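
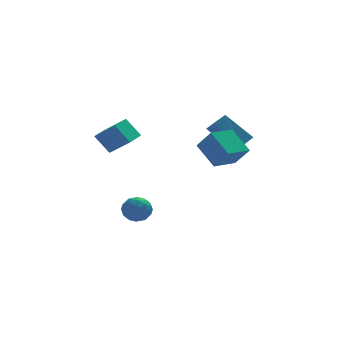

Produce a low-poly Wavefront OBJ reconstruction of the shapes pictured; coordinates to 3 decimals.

v 1.301 -2.239 1.213
v 0.632 -1.113 2.312
v 0.7 -1.565 0.156
v 0.031 -0.438 1.255
v 2.569 -1.342 1.065
v 1.9 -0.215 2.164
v 1.968 -0.667 0.008
v 1.299 0.459 1.107
v -5.121 -0.225 2.116
v -4.177 -0.882 2.998
v -4.402 0.893 2.179
v -3.458 0.235 3.062
v -4.422 -0.615 1.078
v -3.478 -1.273 1.961
v -3.703 0.502 1.142
v -2.759 -0.155 2.024
v -3.706 0.499 -3.293
v -3.301 0.982 -3.881
v -2.479 -0.002 -2.859
v -2.074 0.481 -3.447
v -2.462 0.856 -2.774
v -3.22 1.165 -3.043
v -2.56 -0.185 -3.697
v -3.318 0.124 -3.966
v -2.593 0.559 -4.131
v -2.532 1.203 -3.561
v -3.248 -0.223 -3.179
v -3.187 0.421 -2.609
v -3.612 0.784 -3.625
v -2.168 0.196 -3.115
v -2.396 0.416 -2.719
v -2.158 0.7 -3.065
v -3.564 0.892 -3.132
v -3.326 1.176 -3.478
v -2.832 1.102 -2.828
v -2.454 -0.196 -3.262
v -2.216 0.088 -3.608
v -3.622 0.28 -3.675
v -3.384 0.564 -4.021
v -2.948 -0.122 -3.912
v -2.957 0.819 -4.118
v -2.235 0.525 -3.863
v -2.521 0.133 -4.01
v -2.967 0.315 -4.167
v -2.921 1.198 -3.783
v -2.2 0.904 -3.527
v -2.428 1.124 -3.132
v -2.874 1.306 -3.29
v -2.505 0.949 -3.93
v -3.58 0.076 -3.213
v -2.859 -0.218 -2.957
v -2.906 -0.326 -3.45
v -3.352 -0.144 -3.608
v -3.545 0.455 -2.877
v -2.823 0.161 -2.622
v -2.813 0.665 -2.573
v -3.259 0.847 -2.73
v -3.275 0.031 -2.81
v 1.389 2.069 1.886
v 2.1 2.522 2.323
v 1.194 2.999 1.239
v 1.906 3.452 1.676
v 2.734 1.348 0.444
v 3.446 1.801 0.881
v 2.54 2.278 -0.203
v 3.251 2.731 0.234
f 2 4 1
f 5 2 1
f 1 4 3
f 3 5 1
f 2 8 4
f 6 2 5
f 6 8 2
f 4 8 3
f 7 5 3
f 3 8 7
f 7 6 5
f 8 6 7
f 10 12 9
f 13 10 9
f 9 12 11
f 11 13 9
f 10 16 12
f 14 10 13
f 14 16 10
f 12 16 11
f 15 13 11
f 11 16 15
f 15 14 13
f 16 14 15
f 17 54 33
f 54 28 57
f 33 57 22
f 54 57 33
f 17 33 29
f 33 22 34
f 29 34 18
f 33 34 29
f 17 29 38
f 29 18 39
f 38 39 24
f 29 39 38
f 17 38 50
f 38 24 53
f 50 53 27
f 38 53 50
f 17 50 54
f 50 27 58
f 54 58 28
f 50 58 54
f 18 34 45
f 34 22 48
f 45 48 26
f 34 48 45
f 22 57 35
f 57 28 56
f 35 56 21
f 57 56 35
f 28 58 55
f 58 27 51
f 55 51 19
f 58 51 55
f 27 53 52
f 53 24 40
f 52 40 23
f 53 40 52
f 24 39 44
f 39 18 41
f 44 41 25
f 39 41 44
f 20 46 32
f 46 26 47
f 32 47 21
f 46 47 32
f 20 32 30
f 32 21 31
f 30 31 19
f 32 31 30
f 20 30 37
f 30 19 36
f 37 36 23
f 30 36 37
f 20 37 42
f 37 23 43
f 42 43 25
f 37 43 42
f 20 42 46
f 42 25 49
f 46 49 26
f 42 49 46
f 21 47 35
f 47 26 48
f 35 48 22
f 47 48 35
f 19 31 55
f 31 21 56
f 55 56 28
f 31 56 55
f 23 36 52
f 36 19 51
f 52 51 27
f 36 51 52
f 25 43 44
f 43 23 40
f 44 40 24
f 43 40 44
f 26 49 45
f 49 25 41
f 45 41 18
f 49 41 45
f 60 62 59
f 63 60 59
f 59 62 61
f 61 63 59
f 60 66 62
f 64 60 63
f 64 66 60
f 62 66 61
f 65 63 61
f 61 66 65
f 65 64 63
f 66 64 65



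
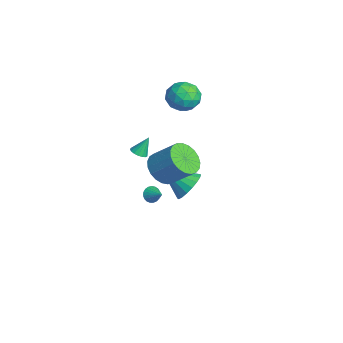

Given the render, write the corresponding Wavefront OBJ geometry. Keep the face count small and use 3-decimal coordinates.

v 2.691 -3.069 2.441
v 3.576 -3.682 2.356
v 4.414 -2.644 3.594
v 3.529 -2.031 3.679
v 3.649 -3.368 2.043
v 4.488 -2.33 3.281
v 3.557 -3.003 1.799
v 4.395 -1.965 3.037
v 3.315 -2.649 1.666
v 4.153 -1.611 2.904
v 2.965 -2.367 1.667
v 3.803 -1.329 2.905
v 2.567 -2.207 1.802
v 3.406 -1.169 3.04
v 2.191 -2.196 2.047
v 3.03 -1.158 3.285
v 1.902 -2.336 2.361
v 2.74 -1.298 3.599
v 1.749 -2.602 2.688
v 2.587 -1.564 3.926
v 1.758 -2.95 2.973
v 2.597 -1.912 4.211
v 1.929 -3.318 3.165
v 2.768 -2.28 4.403
v 2.232 -3.642 3.233
v 3.07 -2.605 4.471
v 2.614 -3.868 3.163
v 3.452 -2.83 4.401
v 3.009 -3.956 2.969
v 3.848 -2.918 4.207
v 3.349 -3.89 2.683
v 4.188 -2.852 3.921
v -4.732 0.264 2.899
v -4.137 0.945 3.532
v -3.463 -0.985 3.048
v -2.868 -0.304 3.681
v -3.812 -0.73 4.064
v -4.596 0.042 3.972
v -3.004 -0.082 2.608
v -3.788 0.69 2.516
v -3.069 0.731 3.353
v -3.568 0.331 4.252
v -4.032 -0.371 2.328
v -4.531 -0.771 3.227
v -4.546 0.714 3.202
v -3.054 -0.754 3.378
v -3.609 -1.004 3.602
v -3.259 -0.604 3.975
v -4.816 0.183 3.461
v -4.466 0.584 3.833
v -4.275 -0.401 4.146
v -3.134 -0.624 2.747
v -2.784 -0.223 3.119
v -4.341 0.564 2.605
v -3.991 0.964 2.978
v -3.325 0.361 2.434
v -3.568 0.988 3.469
v -2.822 0.254 3.557
v -2.902 0.385 2.926
v -3.363 0.838 2.872
v -3.862 0.753 3.998
v -3.116 0.019 4.085
v -3.671 -0.231 4.31
v -4.132 0.223 4.256
v -3.234 0.627 3.892
v -4.484 -0.059 2.495
v -3.738 -0.793 2.582
v -3.468 -0.263 2.324
v -3.929 0.191 2.27
v -4.778 -0.294 3.023
v -4.032 -1.028 3.111
v -4.237 -0.878 3.708
v -4.698 -0.425 3.654
v -4.366 -0.667 2.688
v 0.997 -1.061 -0.759
v 1.871 -1.146 -0.184
v 0.143 -2.399 0.339
v 1.632 -0.812 0.038
v 1.268 -0.526 0.102
v 0.85 -0.347 -0.004
v 0.461 -0.309 -0.26
v 0.178 -0.42 -0.615
v 0.057 -0.658 -0.999
v 0.123 -0.976 -1.335
v 0.361 -1.311 -1.557
v 0.726 -1.596 -1.621
v 1.144 -1.776 -1.515
v 1.533 -1.814 -1.259
v 1.816 -1.702 -0.904
v 1.936 -1.464 -0.52
v -1.105 -3.367 1.077
v -0.646 -3.106 0.959
v -1.175 -2.753 2.163
v -0.831 -2.954 0.861
v -1.078 -2.896 0.813
v -1.331 -2.947 0.825
v -1.533 -3.093 0.894
v -1.636 -3.302 1.006
v -1.618 -3.526 1.133
v -1.482 -3.714 1.248
v -1.259 -3.822 1.323
v -1.002 -3.825 1.342
v -0.767 -3.724 1.3
v -0.611 -3.541 1.207
v -0.567 -3.318 1.084
v -2.32 -2.311 -3.706
v -2.009 -2.289 -4.196
v -1.44 -1.949 -3.134
v -2.106 -2.068 -4.188
v -2.239 -1.889 -4.097
v -2.386 -1.783 -3.938
v -2.522 -1.768 -3.739
v -2.622 -1.847 -3.534
v -2.671 -2.006 -3.36
v -2.659 -2.218 -3.245
v -2.588 -2.446 -3.21
v -2.47 -2.65 -3.261
v -2.327 -2.796 -3.389
v -2.182 -2.858 -3.572
v -2.061 -2.825 -3.778
v -1.985 -2.704 -3.972
v -1.967 -2.514 -4.119
f 2 1 5
f 2 5 3
f 3 5 6
f 3 6 4
f 5 1 7
f 5 7 6
f 6 7 8
f 6 8 4
f 7 1 9
f 7 9 8
f 8 9 10
f 8 10 4
f 9 1 11
f 9 11 10
f 10 11 12
f 10 12 4
f 11 1 13
f 11 13 12
f 12 13 14
f 12 14 4
f 13 1 15
f 13 15 14
f 14 15 16
f 14 16 4
f 15 1 17
f 15 17 16
f 16 17 18
f 16 18 4
f 17 1 19
f 17 19 18
f 18 19 20
f 18 20 4
f 19 1 21
f 19 21 20
f 20 21 22
f 20 22 4
f 21 1 23
f 21 23 22
f 22 23 24
f 22 24 4
f 23 1 25
f 23 25 24
f 24 25 26
f 24 26 4
f 25 1 27
f 25 27 26
f 26 27 28
f 26 28 4
f 27 1 29
f 27 29 28
f 28 29 30
f 28 30 4
f 29 1 31
f 29 31 30
f 30 31 32
f 30 32 4
f 31 1 2
f 31 2 32
f 32 2 3
f 32 3 4
f 33 70 49
f 70 44 73
f 49 73 38
f 70 73 49
f 33 49 45
f 49 38 50
f 45 50 34
f 49 50 45
f 33 45 54
f 45 34 55
f 54 55 40
f 45 55 54
f 33 54 66
f 54 40 69
f 66 69 43
f 54 69 66
f 33 66 70
f 66 43 74
f 70 74 44
f 66 74 70
f 34 50 61
f 50 38 64
f 61 64 42
f 50 64 61
f 38 73 51
f 73 44 72
f 51 72 37
f 73 72 51
f 44 74 71
f 74 43 67
f 71 67 35
f 74 67 71
f 43 69 68
f 69 40 56
f 68 56 39
f 69 56 68
f 40 55 60
f 55 34 57
f 60 57 41
f 55 57 60
f 36 62 48
f 62 42 63
f 48 63 37
f 62 63 48
f 36 48 46
f 48 37 47
f 46 47 35
f 48 47 46
f 36 46 53
f 46 35 52
f 53 52 39
f 46 52 53
f 36 53 58
f 53 39 59
f 58 59 41
f 53 59 58
f 36 58 62
f 58 41 65
f 62 65 42
f 58 65 62
f 37 63 51
f 63 42 64
f 51 64 38
f 63 64 51
f 35 47 71
f 47 37 72
f 71 72 44
f 47 72 71
f 39 52 68
f 52 35 67
f 68 67 43
f 52 67 68
f 41 59 60
f 59 39 56
f 60 56 40
f 59 56 60
f 42 65 61
f 65 41 57
f 61 57 34
f 65 57 61
f 76 75 78
f 76 78 77
f 78 75 79
f 78 79 77
f 79 75 80
f 79 80 77
f 80 75 81
f 80 81 77
f 81 75 82
f 81 82 77
f 82 75 83
f 82 83 77
f 83 75 84
f 83 84 77
f 84 75 85
f 84 85 77
f 85 75 86
f 85 86 77
f 86 75 87
f 86 87 77
f 87 75 88
f 87 88 77
f 88 75 89
f 88 89 77
f 89 75 90
f 89 90 77
f 90 75 76
f 90 76 77
f 92 91 94
f 92 94 93
f 94 91 95
f 94 95 93
f 95 91 96
f 95 96 93
f 96 91 97
f 96 97 93
f 97 91 98
f 97 98 93
f 98 91 99
f 98 99 93
f 99 91 100
f 99 100 93
f 100 91 101
f 100 101 93
f 101 91 102
f 101 102 93
f 102 91 103
f 102 103 93
f 103 91 104
f 103 104 93
f 104 91 105
f 104 105 93
f 105 91 92
f 105 92 93
f 107 106 109
f 107 109 108
f 109 106 110
f 109 110 108
f 110 106 111
f 110 111 108
f 111 106 112
f 111 112 108
f 112 106 113
f 112 113 108
f 113 106 114
f 113 114 108
f 114 106 115
f 114 115 108
f 115 106 116
f 115 116 108
f 116 106 117
f 116 117 108
f 117 106 118
f 117 118 108
f 118 106 119
f 118 119 108
f 119 106 120
f 119 120 108
f 120 106 121
f 120 121 108
f 121 106 122
f 121 122 108
f 122 106 107
f 122 107 108



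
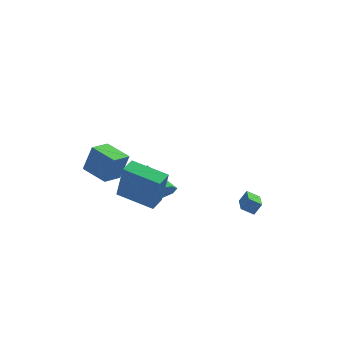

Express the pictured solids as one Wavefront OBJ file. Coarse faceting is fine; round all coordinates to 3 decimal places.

v -2.158 -1.647 0.746
v -1.369 -1.319 0.33
v -2.362 0.127 1.754
v -1.968 -1.17 -0.054
v -2.679 -1.3 0.031
v -3.084 -1.633 0.534
v -2.947 -1.974 1.162
v -2.348 -2.123 1.545
v -1.638 -1.993 1.461
v -1.232 -1.66 0.957
v -5.095 3.23 -0.205
v -4.535 3.315 1.376
v -4.046 3.918 -0.614
v -3.486 4.004 0.967
v -4.254 1.816 -0.427
v -3.694 1.902 1.154
v -3.205 2.505 -0.836
v -2.645 2.59 0.745
v -4.911 -3.13 2.451
v -4.63 -3.427 4.561
v -4.244 -2.425 2.461
v -3.963 -2.722 4.572
v -3.397 -4.558 2.048
v -3.116 -4.855 4.159
v -2.73 -3.853 2.059
v -2.449 -4.15 4.169
v 2.525 -3.175 -0.905
v 1.871 -2.909 -0.487
v 2.805 -2.061 -1.176
v 2.151 -1.795 -0.759
v 2.969 -3.125 -0.241
v 2.315 -2.859 0.176
v 3.249 -2.011 -0.513
v 2.595 -1.745 -0.095
f 2 1 4
f 2 4 3
f 4 1 5
f 4 5 3
f 5 1 6
f 5 6 3
f 6 1 7
f 6 7 3
f 7 1 8
f 7 8 3
f 8 1 9
f 8 9 3
f 9 1 10
f 9 10 3
f 10 1 2
f 10 2 3
f 12 14 11
f 15 12 11
f 11 14 13
f 13 15 11
f 12 18 14
f 16 12 15
f 16 18 12
f 14 18 13
f 17 15 13
f 13 18 17
f 17 16 15
f 18 16 17
f 20 22 19
f 23 20 19
f 19 22 21
f 21 23 19
f 20 26 22
f 24 20 23
f 24 26 20
f 22 26 21
f 25 23 21
f 21 26 25
f 25 24 23
f 26 24 25
f 28 30 27
f 31 28 27
f 27 30 29
f 29 31 27
f 28 34 30
f 32 28 31
f 32 34 28
f 30 34 29
f 33 31 29
f 29 34 33
f 33 32 31
f 34 32 33



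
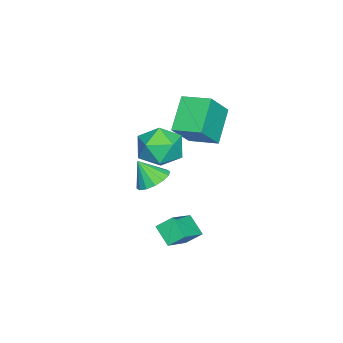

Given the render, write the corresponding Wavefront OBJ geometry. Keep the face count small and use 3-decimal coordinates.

v 2.862 -1.855 -0.972
v 2.652 -1.144 -0.362
v 1.352 -1.565 -1.829
v 1.143 -0.854 -1.219
v 3.397 -1.106 -1.661
v 3.188 -0.395 -1.051
v 1.888 -0.816 -2.518
v 1.678 -0.105 -1.908
v -1.26 -2.07 2.196
v -0.53 -1.798 1.271
v -0.63 -3.922 2.149
v 0.1 -3.65 1.224
v 0.328 -3.206 2.325
v -0.061 -2.061 2.354
v -1.099 -3.659 1.066
v -1.488 -2.514 1.095
v -0.431 -2.78 0.573
v 0.451 -2.5 1.351
v -1.611 -3.22 2.069
v -0.729 -2.94 2.847
v -4.03 -2.193 2.301
v -2.818 -2.615 3.702
v -3.832 -0.721 2.574
v -2.62 -1.144 3.974
v -2.52 -2.156 1.006
v -1.308 -2.579 2.406
v -2.322 -0.685 1.278
v -1.11 -1.107 2.679
v 1.34 -2.487 0.875
v 1.754 -3.112 0.452
v 1.36 -3.213 1.965
v 2.075 -2.853 0.619
v 2.2 -2.496 0.854
v 2.094 -2.137 1.095
v 1.787 -1.872 1.277
v 1.359 -1.771 1.351
v 0.927 -1.863 1.298
v 0.605 -2.122 1.131
v 0.481 -2.478 0.896
v 0.586 -2.837 0.655
v 0.894 -3.103 0.473
v 1.321 -3.203 0.399
f 2 4 1
f 5 2 1
f 1 4 3
f 3 5 1
f 2 8 4
f 6 2 5
f 6 8 2
f 4 8 3
f 7 5 3
f 3 8 7
f 7 6 5
f 8 6 7
f 9 20 14
f 9 14 10
f 9 10 16
f 9 16 19
f 9 19 20
f 10 14 18
f 14 20 13
f 20 19 11
f 19 16 15
f 16 10 17
f 12 18 13
f 12 13 11
f 12 11 15
f 12 15 17
f 12 17 18
f 13 18 14
f 11 13 20
f 15 11 19
f 17 15 16
f 18 17 10
f 22 24 21
f 25 22 21
f 21 24 23
f 23 25 21
f 22 28 24
f 26 22 25
f 26 28 22
f 24 28 23
f 27 25 23
f 23 28 27
f 27 26 25
f 28 26 27
f 30 29 32
f 30 32 31
f 32 29 33
f 32 33 31
f 33 29 34
f 33 34 31
f 34 29 35
f 34 35 31
f 35 29 36
f 35 36 31
f 36 29 37
f 36 37 31
f 37 29 38
f 37 38 31
f 38 29 39
f 38 39 31
f 39 29 40
f 39 40 31
f 40 29 41
f 40 41 31
f 41 29 42
f 41 42 31
f 42 29 30
f 42 30 31



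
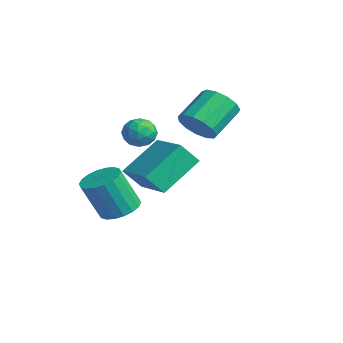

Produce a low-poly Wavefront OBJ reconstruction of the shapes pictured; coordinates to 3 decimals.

v -0.841 0.834 0.219
v -0.084 0.809 0.741
v -0.722 2.082 1.724
v -1.479 2.106 1.201
v 0.011 1.15 0.362
v -0.627 2.423 1.345
v -0.164 1.39 -0.063
v -0.802 2.663 0.92
v -0.555 1.453 -0.398
v -1.192 2.726 0.585
v -1.036 1.32 -0.538
v -1.674 2.593 0.445
v -1.455 1.032 -0.437
v -2.093 2.305 0.546
v -1.679 0.681 -0.128
v -2.317 1.954 0.854
v -1.638 0.379 0.291
v -2.275 1.652 1.273
v -1.343 0.221 0.687
v -1.981 1.494 1.669
v -0.889 0.257 0.934
v -1.527 1.53 1.917
v -0.42 0.477 0.954
v -1.057 1.749 1.937
v -0.682 -1.582 -0.126
v -0.381 -1.067 0.323
v -0.299 -2.453 0.617
v 0.002 -1.938 1.066
v -0.74 -1.995 1.008
v -0.977 -1.456 0.548
v 0.297 -2.064 0.392
v 0.06 -1.525 -0.068
v 0.224 -1.365 0.643
v -0.417 -1.322 1.023
v -0.263 -2.198 -0.083
v -0.904 -2.155 0.297
v -0.565 -1.248 0.033
v -0.115 -2.272 0.907
v -0.551 -2.305 0.873
v -0.374 -2.003 1.136
v -0.915 -1.477 0.166
v -0.738 -1.174 0.429
v -0.949 -1.719 0.832
v 0.058 -2.346 0.511
v 0.235 -2.043 0.774
v -0.306 -1.517 -0.196
v -0.129 -1.215 0.067
v 0.269 -1.801 0.108
v -0.033 -1.12 0.485
v 0.193 -1.632 0.922
v 0.366 -1.706 0.526
v 0.227 -1.39 0.256
v -0.409 -1.095 0.709
v -0.184 -1.607 1.146
v -0.62 -1.64 1.111
v -0.76 -1.324 0.841
v -0.054 -1.27 0.897
v -0.496 -1.913 -0.206
v -0.271 -2.425 0.231
v 0.08 -2.196 0.099
v -0.06 -1.88 -0.171
v -0.873 -1.888 0.018
v -0.647 -2.4 0.455
v -0.907 -2.13 0.684
v -1.046 -1.814 0.414
v -0.626 -2.25 0.043
v 1.378 -3.071 -0.712
v 0.911 -1.492 0.51
v 1.49 -2.356 -1.593
v 1.023 -0.778 -0.371
v 3.257 -2.842 -0.289
v 2.79 -1.264 0.933
v 3.369 -2.128 -1.17
v 2.902 -0.549 0.052
v -1.574 -2.153 -4.144
v -1.121 -2.884 -4.441
v -1.233 -3.679 -2.652
v -1.686 -2.947 -2.356
v -0.824 -2.64 -4.314
v -0.936 -3.434 -2.525
v -0.676 -2.299 -4.153
v -0.788 -3.093 -2.365
v -0.706 -1.929 -3.99
v -0.817 -2.723 -2.202
v -0.907 -1.603 -3.858
v -1.019 -2.398 -2.07
v -1.241 -1.387 -3.783
v -1.353 -2.181 -1.995
v -1.641 -1.322 -3.779
v -1.752 -2.116 -1.991
v -2.027 -1.421 -3.848
v -2.139 -2.216 -2.059
v -2.324 -1.666 -3.975
v -2.436 -2.46 -2.186
v -2.472 -2.007 -4.135
v -2.584 -2.801 -2.347
v -2.443 -2.377 -4.298
v -2.554 -3.171 -2.51
v -2.241 -2.702 -4.43
v -2.353 -3.497 -2.642
v -1.907 -2.919 -4.505
v -2.019 -3.713 -2.717
v -1.508 -2.984 -4.509
v -1.619 -3.778 -2.721
f 2 1 5
f 2 5 3
f 3 5 6
f 3 6 4
f 5 1 7
f 5 7 6
f 6 7 8
f 6 8 4
f 7 1 9
f 7 9 8
f 8 9 10
f 8 10 4
f 9 1 11
f 9 11 10
f 10 11 12
f 10 12 4
f 11 1 13
f 11 13 12
f 12 13 14
f 12 14 4
f 13 1 15
f 13 15 14
f 14 15 16
f 14 16 4
f 15 1 17
f 15 17 16
f 16 17 18
f 16 18 4
f 17 1 19
f 17 19 18
f 18 19 20
f 18 20 4
f 19 1 21
f 19 21 20
f 20 21 22
f 20 22 4
f 21 1 23
f 21 23 22
f 22 23 24
f 22 24 4
f 23 1 2
f 23 2 24
f 24 2 3
f 24 3 4
f 25 62 41
f 62 36 65
f 41 65 30
f 62 65 41
f 25 41 37
f 41 30 42
f 37 42 26
f 41 42 37
f 25 37 46
f 37 26 47
f 46 47 32
f 37 47 46
f 25 46 58
f 46 32 61
f 58 61 35
f 46 61 58
f 25 58 62
f 58 35 66
f 62 66 36
f 58 66 62
f 26 42 53
f 42 30 56
f 53 56 34
f 42 56 53
f 30 65 43
f 65 36 64
f 43 64 29
f 65 64 43
f 36 66 63
f 66 35 59
f 63 59 27
f 66 59 63
f 35 61 60
f 61 32 48
f 60 48 31
f 61 48 60
f 32 47 52
f 47 26 49
f 52 49 33
f 47 49 52
f 28 54 40
f 54 34 55
f 40 55 29
f 54 55 40
f 28 40 38
f 40 29 39
f 38 39 27
f 40 39 38
f 28 38 45
f 38 27 44
f 45 44 31
f 38 44 45
f 28 45 50
f 45 31 51
f 50 51 33
f 45 51 50
f 28 50 54
f 50 33 57
f 54 57 34
f 50 57 54
f 29 55 43
f 55 34 56
f 43 56 30
f 55 56 43
f 27 39 63
f 39 29 64
f 63 64 36
f 39 64 63
f 31 44 60
f 44 27 59
f 60 59 35
f 44 59 60
f 33 51 52
f 51 31 48
f 52 48 32
f 51 48 52
f 34 57 53
f 57 33 49
f 53 49 26
f 57 49 53
f 68 70 67
f 71 68 67
f 67 70 69
f 69 71 67
f 68 74 70
f 72 68 71
f 72 74 68
f 70 74 69
f 73 71 69
f 69 74 73
f 73 72 71
f 74 72 73
f 76 75 79
f 76 79 77
f 77 79 80
f 77 80 78
f 79 75 81
f 79 81 80
f 80 81 82
f 80 82 78
f 81 75 83
f 81 83 82
f 82 83 84
f 82 84 78
f 83 75 85
f 83 85 84
f 84 85 86
f 84 86 78
f 85 75 87
f 85 87 86
f 86 87 88
f 86 88 78
f 87 75 89
f 87 89 88
f 88 89 90
f 88 90 78
f 89 75 91
f 89 91 90
f 90 91 92
f 90 92 78
f 91 75 93
f 91 93 92
f 92 93 94
f 92 94 78
f 93 75 95
f 93 95 94
f 94 95 96
f 94 96 78
f 95 75 97
f 95 97 96
f 96 97 98
f 96 98 78
f 97 75 99
f 97 99 98
f 98 99 100
f 98 100 78
f 99 75 101
f 99 101 100
f 100 101 102
f 100 102 78
f 101 75 103
f 101 103 102
f 102 103 104
f 102 104 78
f 103 75 76
f 103 76 104
f 104 76 77
f 104 77 78



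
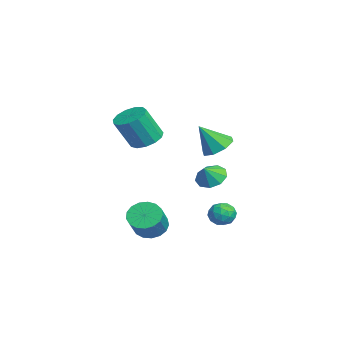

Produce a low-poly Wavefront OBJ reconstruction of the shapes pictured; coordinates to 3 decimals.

v -3.906 1.816 0.965
v -3.411 2.593 1.488
v -3.874 0.724 2.555
v -4.218 2.648 1.542
v -4.843 2.215 1.257
v -4.918 1.549 0.801
v -4.4 1.039 0.441
v -3.593 0.984 0.387
v -2.968 1.417 0.672
v -2.893 2.083 1.128
v -0.315 0.861 -0.014
v 0.191 1.64 0.131
v 0.195 0.379 0.794
v -0.348 1.659 0.482
v -0.871 1.304 0.601
v -1.134 0.742 0.432
v -1.014 0.236 0.055
v -0.567 0.022 -0.355
v -0.002 0.201 -0.605
v 0.416 0.688 -0.579
v 0.492 1.257 -0.288
v -1.663 -2.457 2.48
v -0.695 -2.611 2.238
v -0.389 -3.577 4.078
v -1.357 -3.423 4.32
v -0.715 -2.109 2.505
v -0.409 -3.075 4.345
v -1.036 -1.717 2.765
v -0.731 -2.684 4.604
v -1.557 -1.561 2.933
v -1.251 -2.527 4.773
v -2.111 -1.688 2.958
v -1.805 -2.654 4.798
v -2.523 -2.06 2.832
v -2.217 -3.026 4.671
v -2.661 -2.558 2.593
v -2.356 -3.524 4.433
v -2.483 -3.024 2.319
v -2.177 -3.99 4.159
v -2.045 -3.309 2.096
v -1.739 -4.275 3.935
v -1.485 -3.325 1.995
v -1.179 -4.291 3.834
v -0.982 -3.064 2.048
v -0.676 -4.03 3.887
v -0.786 -2.368 -3.652
v -0.039 -1.954 -4.191
v 1.113 -2.438 -2.967
v 0.366 -2.852 -2.428
v -0.19 -1.593 -3.907
v 0.962 -2.078 -2.682
v -0.477 -1.41 -3.564
v 0.675 -1.895 -2.339
v -0.835 -1.446 -3.241
v 0.317 -1.931 -2.017
v -1.182 -1.694 -3.013
v -0.03 -2.178 -1.788
v -1.438 -2.095 -2.931
v -0.286 -2.58 -1.706
v -1.545 -2.56 -3.014
v -0.393 -3.044 -1.789
v -1.478 -2.98 -3.244
v -0.326 -3.464 -2.019
v -1.252 -3.26 -3.567
v -0.1 -3.744 -2.342
v -0.92 -3.335 -3.91
v 0.233 -3.82 -2.685
v -0.557 -3.189 -4.193
v 0.596 -3.674 -2.969
v -0.246 -2.855 -4.353
v 0.906 -3.34 -3.128
v -0.059 -2.409 -4.352
v 1.093 -2.894 -3.128
v -0.381 2.29 -2.845
v 0.089 1.702 -2.471
v -1.149 1.318 -3.409
v -0.679 0.73 -3.035
v -1.181 1.223 -2.574
v -0.706 1.824 -2.225
v -0.354 1.196 -3.655
v 0.121 1.797 -3.306
v 0.106 1.026 -2.971
v -0.405 1.042 -2.303
v -0.655 1.978 -3.577
v -1.166 1.994 -2.909
v -0.079 2.081 -2.609
v -0.981 0.939 -3.271
v -1.276 1.229 -3.001
v -1 0.883 -2.781
v -0.546 2.153 -2.464
v -0.27 1.807 -2.244
v -1.016 1.526 -2.305
v -0.79 1.213 -3.636
v -0.514 0.867 -3.416
v -0.06 2.137 -3.099
v 0.216 1.791 -2.879
v -0.044 1.494 -3.575
v 0.208 1.338 -2.683
v -0.244 0.767 -3.014
v -0.053 1.041 -3.378
v 0.226 1.394 -3.174
v -0.093 1.347 -2.29
v -0.544 0.776 -2.622
v -0.839 1.066 -2.351
v -0.56 1.419 -2.146
v -0.083 0.95 -2.584
v -0.516 2.244 -3.258
v -0.967 1.673 -3.59
v -0.5 1.601 -3.734
v -0.221 1.954 -3.529
v -0.816 2.253 -2.866
v -1.268 1.682 -3.197
v -1.286 1.626 -2.706
v -1.007 1.979 -2.502
v -0.977 2.07 -3.296
f 2 1 4
f 2 4 3
f 4 1 5
f 4 5 3
f 5 1 6
f 5 6 3
f 6 1 7
f 6 7 3
f 7 1 8
f 7 8 3
f 8 1 9
f 8 9 3
f 9 1 10
f 9 10 3
f 10 1 2
f 10 2 3
f 12 11 14
f 12 14 13
f 14 11 15
f 14 15 13
f 15 11 16
f 15 16 13
f 16 11 17
f 16 17 13
f 17 11 18
f 17 18 13
f 18 11 19
f 18 19 13
f 19 11 20
f 19 20 13
f 20 11 21
f 20 21 13
f 21 11 12
f 21 12 13
f 23 22 26
f 23 26 24
f 24 26 27
f 24 27 25
f 26 22 28
f 26 28 27
f 27 28 29
f 27 29 25
f 28 22 30
f 28 30 29
f 29 30 31
f 29 31 25
f 30 22 32
f 30 32 31
f 31 32 33
f 31 33 25
f 32 22 34
f 32 34 33
f 33 34 35
f 33 35 25
f 34 22 36
f 34 36 35
f 35 36 37
f 35 37 25
f 36 22 38
f 36 38 37
f 37 38 39
f 37 39 25
f 38 22 40
f 38 40 39
f 39 40 41
f 39 41 25
f 40 22 42
f 40 42 41
f 41 42 43
f 41 43 25
f 42 22 44
f 42 44 43
f 43 44 45
f 43 45 25
f 44 22 23
f 44 23 45
f 45 23 24
f 45 24 25
f 47 46 50
f 47 50 48
f 48 50 51
f 48 51 49
f 50 46 52
f 50 52 51
f 51 52 53
f 51 53 49
f 52 46 54
f 52 54 53
f 53 54 55
f 53 55 49
f 54 46 56
f 54 56 55
f 55 56 57
f 55 57 49
f 56 46 58
f 56 58 57
f 57 58 59
f 57 59 49
f 58 46 60
f 58 60 59
f 59 60 61
f 59 61 49
f 60 46 62
f 60 62 61
f 61 62 63
f 61 63 49
f 62 46 64
f 62 64 63
f 63 64 65
f 63 65 49
f 64 46 66
f 64 66 65
f 65 66 67
f 65 67 49
f 66 46 68
f 66 68 67
f 67 68 69
f 67 69 49
f 68 46 70
f 68 70 69
f 69 70 71
f 69 71 49
f 70 46 72
f 70 72 71
f 71 72 73
f 71 73 49
f 72 46 47
f 72 47 73
f 73 47 48
f 73 48 49
f 74 111 90
f 111 85 114
f 90 114 79
f 111 114 90
f 74 90 86
f 90 79 91
f 86 91 75
f 90 91 86
f 74 86 95
f 86 75 96
f 95 96 81
f 86 96 95
f 74 95 107
f 95 81 110
f 107 110 84
f 95 110 107
f 74 107 111
f 107 84 115
f 111 115 85
f 107 115 111
f 75 91 102
f 91 79 105
f 102 105 83
f 91 105 102
f 79 114 92
f 114 85 113
f 92 113 78
f 114 113 92
f 85 115 112
f 115 84 108
f 112 108 76
f 115 108 112
f 84 110 109
f 110 81 97
f 109 97 80
f 110 97 109
f 81 96 101
f 96 75 98
f 101 98 82
f 96 98 101
f 77 103 89
f 103 83 104
f 89 104 78
f 103 104 89
f 77 89 87
f 89 78 88
f 87 88 76
f 89 88 87
f 77 87 94
f 87 76 93
f 94 93 80
f 87 93 94
f 77 94 99
f 94 80 100
f 99 100 82
f 94 100 99
f 77 99 103
f 99 82 106
f 103 106 83
f 99 106 103
f 78 104 92
f 104 83 105
f 92 105 79
f 104 105 92
f 76 88 112
f 88 78 113
f 112 113 85
f 88 113 112
f 80 93 109
f 93 76 108
f 109 108 84
f 93 108 109
f 82 100 101
f 100 80 97
f 101 97 81
f 100 97 101
f 83 106 102
f 106 82 98
f 102 98 75
f 106 98 102



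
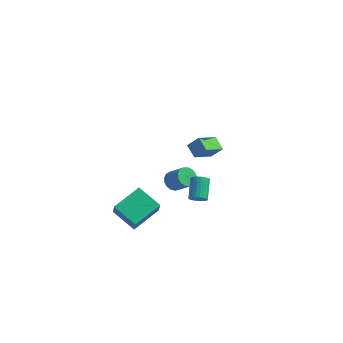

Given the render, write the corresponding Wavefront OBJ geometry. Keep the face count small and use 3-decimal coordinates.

v -2.248 0.908 -3.51
v -1.943 0.455 -3.947
v -0.947 0.219 -3.007
v -1.252 0.672 -2.57
v -1.801 0.748 -4.024
v -0.805 0.512 -3.084
v -1.761 1.079 -3.983
v -0.765 0.842 -3.043
v -1.833 1.37 -3.834
v -0.837 1.133 -2.894
v -2 1.555 -3.61
v -1.004 1.319 -2.67
v -2.224 1.592 -3.364
v -1.228 1.356 -2.424
v -2.453 1.473 -3.151
v -1.457 1.236 -2.211
v -2.636 1.224 -3.02
v -1.639 0.988 -2.08
v -2.729 0.903 -3.002
v -1.733 0.666 -2.062
v -2.713 0.583 -3.1
v -1.716 0.346 -2.16
v -2.589 0.337 -3.292
v -1.593 0.101 -2.352
v -2.388 0.223 -3.534
v -1.392 -0.014 -2.594
v -2.155 0.265 -3.771
v -1.159 0.029 -2.83
v 0.376 -3.119 3.842
v 0.991 -2.919 4.537
v 0.832 -1.81 3.062
v 1.448 -1.61 3.758
v 1.032 -3.61 3.402
v 1.648 -3.41 4.098
v 1.489 -2.301 2.623
v 2.104 -2.101 3.318
v 1.017 -3.007 -0.83
v 1.548 -2.874 -0.783
v 1.195 -1.76 0.057
v 0.663 -1.893 0.01
v 1.486 -2.755 -0.968
v 1.132 -1.64 -0.127
v 1.342 -2.679 -1.129
v 0.989 -1.565 -0.288
v 1.142 -2.66 -1.238
v 0.789 -1.546 -0.398
v 0.92 -2.701 -1.277
v 0.567 -1.586 -0.436
v 0.715 -2.795 -1.238
v 0.362 -1.68 -0.398
v 0.563 -2.926 -1.129
v 0.209 -1.811 -0.289
v 0.488 -3.07 -0.969
v 0.135 -1.956 -0.128
v 0.505 -3.204 -0.784
v 0.152 -2.09 0.056
v 0.611 -3.304 -0.607
v 0.257 -2.189 0.233
v 0.786 -3.353 -0.469
v 0.433 -2.238 0.371
v 1.002 -3.341 -0.393
v 0.649 -2.227 0.447
v 1.22 -3.272 -0.393
v 0.867 -2.158 0.447
v 1.403 -3.158 -0.469
v 1.049 -2.043 0.372
v 1.519 -3.017 -0.606
v 1.166 -1.902 0.234
v -3.026 -3.01 -5.152
v -4.581 -2.584 -4.423
v -2.248 -1.257 -4.517
v -3.804 -0.831 -3.788
v -2.676 -3.549 -4.092
v -4.232 -3.123 -3.363
v -1.899 -1.796 -3.457
v -3.454 -1.37 -2.728
f 2 1 5
f 2 5 3
f 3 5 6
f 3 6 4
f 5 1 7
f 5 7 6
f 6 7 8
f 6 8 4
f 7 1 9
f 7 9 8
f 8 9 10
f 8 10 4
f 9 1 11
f 9 11 10
f 10 11 12
f 10 12 4
f 11 1 13
f 11 13 12
f 12 13 14
f 12 14 4
f 13 1 15
f 13 15 14
f 14 15 16
f 14 16 4
f 15 1 17
f 15 17 16
f 16 17 18
f 16 18 4
f 17 1 19
f 17 19 18
f 18 19 20
f 18 20 4
f 19 1 21
f 19 21 20
f 20 21 22
f 20 22 4
f 21 1 23
f 21 23 22
f 22 23 24
f 22 24 4
f 23 1 25
f 23 25 24
f 24 25 26
f 24 26 4
f 25 1 27
f 25 27 26
f 26 27 28
f 26 28 4
f 27 1 2
f 27 2 28
f 28 2 3
f 28 3 4
f 30 32 29
f 33 30 29
f 29 32 31
f 31 33 29
f 30 36 32
f 34 30 33
f 34 36 30
f 32 36 31
f 35 33 31
f 31 36 35
f 35 34 33
f 36 34 35
f 38 37 41
f 38 41 39
f 39 41 42
f 39 42 40
f 41 37 43
f 41 43 42
f 42 43 44
f 42 44 40
f 43 37 45
f 43 45 44
f 44 45 46
f 44 46 40
f 45 37 47
f 45 47 46
f 46 47 48
f 46 48 40
f 47 37 49
f 47 49 48
f 48 49 50
f 48 50 40
f 49 37 51
f 49 51 50
f 50 51 52
f 50 52 40
f 51 37 53
f 51 53 52
f 52 53 54
f 52 54 40
f 53 37 55
f 53 55 54
f 54 55 56
f 54 56 40
f 55 37 57
f 55 57 56
f 56 57 58
f 56 58 40
f 57 37 59
f 57 59 58
f 58 59 60
f 58 60 40
f 59 37 61
f 59 61 60
f 60 61 62
f 60 62 40
f 61 37 63
f 61 63 62
f 62 63 64
f 62 64 40
f 63 37 65
f 63 65 64
f 64 65 66
f 64 66 40
f 65 37 67
f 65 67 66
f 66 67 68
f 66 68 40
f 67 37 38
f 67 38 68
f 68 38 39
f 68 39 40
f 70 72 69
f 73 70 69
f 69 72 71
f 71 73 69
f 70 76 72
f 74 70 73
f 74 76 70
f 72 76 71
f 75 73 71
f 71 76 75
f 75 74 73
f 76 74 75



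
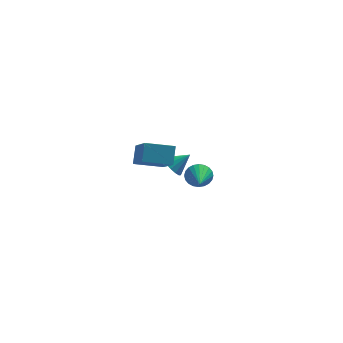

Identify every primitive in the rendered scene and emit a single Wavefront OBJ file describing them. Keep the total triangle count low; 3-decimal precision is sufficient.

v -0.165 1.238 0.135
v 0.224 1.283 -0.384
v 0.685 1.382 0.785
v 0.124 1.598 -0.323
v -0.053 1.817 -0.139
v -0.261 1.881 0.118
v -0.442 1.773 0.38
v -0.55 1.522 0.576
v -0.554 1.194 0.654
v -0.455 0.879 0.593
v -0.277 0.66 0.409
v -0.07 0.596 0.152
v 0.112 0.704 -0.11
v 0.22 0.955 -0.306
v 1.353 3.854 -2.659
v 1.645 4.054 -2.055
v 1.247 2.326 -2.101
v 1.38 4.092 -2.001
v 1.111 4.094 -2.048
v 0.878 4.059 -2.187
v 0.718 3.993 -2.398
v 0.655 3.906 -2.649
v 0.697 3.811 -2.901
v 0.84 3.722 -3.117
v 1.06 3.654 -3.263
v 1.325 3.616 -3.317
v 1.595 3.614 -3.27
v 1.827 3.649 -3.131
v 1.987 3.715 -2.92
v 2.051 3.802 -2.669
v 2.008 3.897 -2.417
v 1.865 3.986 -2.201
v -1.799 -2.762 3.616
v -1.633 -2.111 4.356
v -2.095 -1.101 2.22
v -1.929 -0.45 2.96
v -0.451 -2.77 3.32
v -0.285 -2.119 4.06
v -0.747 -1.109 1.924
v -0.581 -0.458 2.664
f 2 1 4
f 2 4 3
f 4 1 5
f 4 5 3
f 5 1 6
f 5 6 3
f 6 1 7
f 6 7 3
f 7 1 8
f 7 8 3
f 8 1 9
f 8 9 3
f 9 1 10
f 9 10 3
f 10 1 11
f 10 11 3
f 11 1 12
f 11 12 3
f 12 1 13
f 12 13 3
f 13 1 14
f 13 14 3
f 14 1 2
f 14 2 3
f 16 15 18
f 16 18 17
f 18 15 19
f 18 19 17
f 19 15 20
f 19 20 17
f 20 15 21
f 20 21 17
f 21 15 22
f 21 22 17
f 22 15 23
f 22 23 17
f 23 15 24
f 23 24 17
f 24 15 25
f 24 25 17
f 25 15 26
f 25 26 17
f 26 15 27
f 26 27 17
f 27 15 28
f 27 28 17
f 28 15 29
f 28 29 17
f 29 15 30
f 29 30 17
f 30 15 31
f 30 31 17
f 31 15 32
f 31 32 17
f 32 15 16
f 32 16 17
f 34 36 33
f 37 34 33
f 33 36 35
f 35 37 33
f 34 40 36
f 38 34 37
f 38 40 34
f 36 40 35
f 39 37 35
f 35 40 39
f 39 38 37
f 40 38 39



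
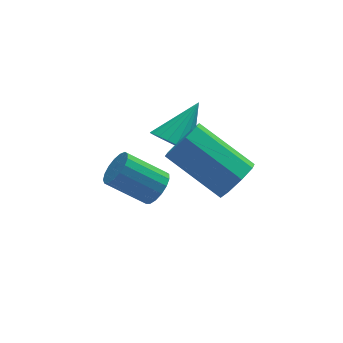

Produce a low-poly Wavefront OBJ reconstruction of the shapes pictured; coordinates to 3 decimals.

v -0.102 2.657 -0.22
v 0.487 2.432 -0.662
v 1.002 3.463 0.84
v 0.409 2.713 -0.794
v 0.242 2.984 -0.827
v 0.016 3.199 -0.755
v -0.231 3.32 -0.59
v -0.455 3.327 -0.362
v -0.618 3.218 -0.109
v -0.692 3.012 0.125
v -0.664 2.744 0.299
v -0.539 2.462 0.383
v -0.338 2.213 0.363
v -0.097 2.041 0.242
v 0.144 1.976 0.041
v 0.342 2.028 -0.205
v 0.463 2.19 -0.454
v -0.729 2.014 -1.771
v -0.38 1.851 -1.235
v -1.582 2.303 -0.314
v -1.931 2.466 -0.849
v -0.305 2.154 -1.285
v -1.506 2.605 -0.364
v -0.326 2.424 -1.446
v -1.528 2.876 -0.525
v -0.441 2.601 -1.682
v -1.642 3.053 -0.761
v -0.621 2.643 -1.938
v -1.823 3.095 -1.017
v -0.826 2.542 -2.155
v -2.028 2.993 -1.234
v -1.009 2.319 -2.285
v -2.211 2.77 -1.364
v -1.128 2.026 -2.296
v -2.329 2.478 -1.375
v -1.155 1.731 -2.188
v -2.357 2.183 -1.267
v -1.085 1.501 -1.983
v -2.287 1.952 -1.062
v -0.933 1.388 -1.73
v -2.135 1.84 -0.809
v -0.735 1.419 -1.486
v -1.937 1.87 -0.565
v -0.535 1.586 -1.307
v -1.737 2.037 -0.386
v 0.942 -0.953 1
v 1.4 -0.354 0.841
v 0.077 0.951 1.942
v -0.382 0.353 2.1
v 0.982 -0.433 0.433
v -0.341 0.872 1.534
v 0.541 -0.816 0.356
v -0.782 0.489 1.457
v 0.334 -1.279 0.657
v -0.989 0.026 1.757
v 0.483 -1.551 1.158
v -0.84 -0.246 2.259
v 0.901 -1.472 1.566
v -0.422 -0.167 2.667
v 1.342 -1.089 1.643
v 0.019 0.216 2.744
v 1.549 -0.626 1.343
v 0.226 0.679 2.443
f 2 1 4
f 2 4 3
f 4 1 5
f 4 5 3
f 5 1 6
f 5 6 3
f 6 1 7
f 6 7 3
f 7 1 8
f 7 8 3
f 8 1 9
f 8 9 3
f 9 1 10
f 9 10 3
f 10 1 11
f 10 11 3
f 11 1 12
f 11 12 3
f 12 1 13
f 12 13 3
f 13 1 14
f 13 14 3
f 14 1 15
f 14 15 3
f 15 1 16
f 15 16 3
f 16 1 17
f 16 17 3
f 17 1 2
f 17 2 3
f 19 18 22
f 19 22 20
f 20 22 23
f 20 23 21
f 22 18 24
f 22 24 23
f 23 24 25
f 23 25 21
f 24 18 26
f 24 26 25
f 25 26 27
f 25 27 21
f 26 18 28
f 26 28 27
f 27 28 29
f 27 29 21
f 28 18 30
f 28 30 29
f 29 30 31
f 29 31 21
f 30 18 32
f 30 32 31
f 31 32 33
f 31 33 21
f 32 18 34
f 32 34 33
f 33 34 35
f 33 35 21
f 34 18 36
f 34 36 35
f 35 36 37
f 35 37 21
f 36 18 38
f 36 38 37
f 37 38 39
f 37 39 21
f 38 18 40
f 38 40 39
f 39 40 41
f 39 41 21
f 40 18 42
f 40 42 41
f 41 42 43
f 41 43 21
f 42 18 44
f 42 44 43
f 43 44 45
f 43 45 21
f 44 18 19
f 44 19 45
f 45 19 20
f 45 20 21
f 47 46 50
f 47 50 48
f 48 50 51
f 48 51 49
f 50 46 52
f 50 52 51
f 51 52 53
f 51 53 49
f 52 46 54
f 52 54 53
f 53 54 55
f 53 55 49
f 54 46 56
f 54 56 55
f 55 56 57
f 55 57 49
f 56 46 58
f 56 58 57
f 57 58 59
f 57 59 49
f 58 46 60
f 58 60 59
f 59 60 61
f 59 61 49
f 60 46 62
f 60 62 61
f 61 62 63
f 61 63 49
f 62 46 47
f 62 47 63
f 63 47 48
f 63 48 49



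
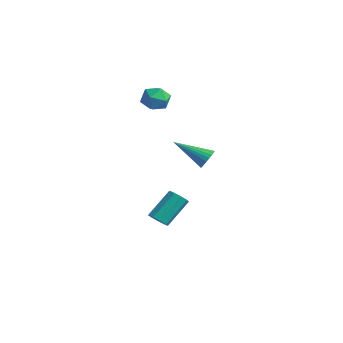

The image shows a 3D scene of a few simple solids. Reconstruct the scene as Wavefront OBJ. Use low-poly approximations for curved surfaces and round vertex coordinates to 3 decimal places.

v 4.029 0.044 2.401
v 4.527 -0.404 2.564
v 2.571 -1.184 3.479
v 4.539 -0.234 2.773
v 4.472 -0.022 2.925
v 4.339 0.2 2.997
v 4.158 0.399 2.978
v 3.957 0.543 2.872
v 3.767 0.612 2.694
v 3.617 0.594 2.471
v 3.53 0.492 2.237
v 3.518 0.323 2.029
v 3.585 0.11 1.876
v 3.718 -0.112 1.804
v 3.899 -0.31 1.823
v 4.1 -0.455 1.929
v 4.29 -0.523 2.107
v 4.44 -0.505 2.33
v -0.407 -0.196 -4.144
v 0.048 0.178 -4.503
v -0.037 1.69 -3.034
v -0.493 1.316 -2.676
v -0.391 0.285 -4.639
v -0.477 1.797 -3.17
v -0.838 0.167 -4.543
v -0.923 1.679 -3.074
v -1.083 -0.121 -4.261
v -1.169 1.391 -2.792
v -1.012 -0.444 -3.924
v -1.098 1.068 -2.455
v -0.658 -0.651 -3.69
v -0.743 0.861 -2.222
v -0.187 -0.645 -3.669
v -0.272 0.867 -2.2
v 0.182 -0.429 -3.87
v 0.096 1.083 -2.402
v 0.274 -0.104 -4.2
v 0.189 1.408 -2.731
v -4.409 1.687 3.804
v -3.941 2.473 3.458
v -3.039 1.107 4.342
v -2.571 1.893 3.996
v -3.18 1.982 4.756
v -4.028 2.34 4.423
v -2.952 1.24 3.377
v -3.8 1.598 3.044
v -3.041 2.197 3.194
v -3.182 2.655 4.047
v -3.798 0.925 3.753
v -3.939 1.383 4.606
f 2 1 4
f 2 4 3
f 4 1 5
f 4 5 3
f 5 1 6
f 5 6 3
f 6 1 7
f 6 7 3
f 7 1 8
f 7 8 3
f 8 1 9
f 8 9 3
f 9 1 10
f 9 10 3
f 10 1 11
f 10 11 3
f 11 1 12
f 11 12 3
f 12 1 13
f 12 13 3
f 13 1 14
f 13 14 3
f 14 1 15
f 14 15 3
f 15 1 16
f 15 16 3
f 16 1 17
f 16 17 3
f 17 1 18
f 17 18 3
f 18 1 2
f 18 2 3
f 20 19 23
f 20 23 21
f 21 23 24
f 21 24 22
f 23 19 25
f 23 25 24
f 24 25 26
f 24 26 22
f 25 19 27
f 25 27 26
f 26 27 28
f 26 28 22
f 27 19 29
f 27 29 28
f 28 29 30
f 28 30 22
f 29 19 31
f 29 31 30
f 30 31 32
f 30 32 22
f 31 19 33
f 31 33 32
f 32 33 34
f 32 34 22
f 33 19 35
f 33 35 34
f 34 35 36
f 34 36 22
f 35 19 37
f 35 37 36
f 36 37 38
f 36 38 22
f 37 19 20
f 37 20 38
f 38 20 21
f 38 21 22
f 39 50 44
f 39 44 40
f 39 40 46
f 39 46 49
f 39 49 50
f 40 44 48
f 44 50 43
f 50 49 41
f 49 46 45
f 46 40 47
f 42 48 43
f 42 43 41
f 42 41 45
f 42 45 47
f 42 47 48
f 43 48 44
f 41 43 50
f 45 41 49
f 47 45 46
f 48 47 40



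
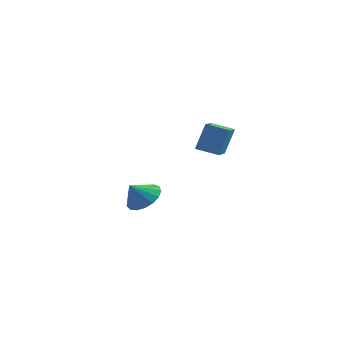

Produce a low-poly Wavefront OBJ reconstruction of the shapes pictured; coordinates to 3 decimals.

v 1.378 -4.315 3.021
v 1.625 -3.865 4.292
v 0.943 -2.869 2.593
v 1.19 -2.419 3.863
v 2.35 -4.101 2.757
v 2.597 -3.651 4.027
v 1.915 -2.655 2.328
v 2.162 -2.205 3.599
v -3.658 0.684 -2.288
v -3.196 -0.073 -2.6
v -4.062 0.076 -1.412
v -2.901 0.128 -2.325
v -2.78 0.456 -2.042
v -2.86 0.836 -1.815
v -3.123 1.181 -1.696
v -3.509 1.413 -1.713
v -3.928 1.477 -1.862
v -4.286 1.36 -2.108
v -4.5 1.088 -2.396
v -4.521 0.723 -2.659
v -4.344 0.349 -2.836
v -4.011 0.052 -2.889
v -3.596 -0.1 -2.803
f 2 4 1
f 5 2 1
f 1 4 3
f 3 5 1
f 2 8 4
f 6 2 5
f 6 8 2
f 4 8 3
f 7 5 3
f 3 8 7
f 7 6 5
f 8 6 7
f 10 9 12
f 10 12 11
f 12 9 13
f 12 13 11
f 13 9 14
f 13 14 11
f 14 9 15
f 14 15 11
f 15 9 16
f 15 16 11
f 16 9 17
f 16 17 11
f 17 9 18
f 17 18 11
f 18 9 19
f 18 19 11
f 19 9 20
f 19 20 11
f 20 9 21
f 20 21 11
f 21 9 22
f 21 22 11
f 22 9 23
f 22 23 11
f 23 9 10
f 23 10 11



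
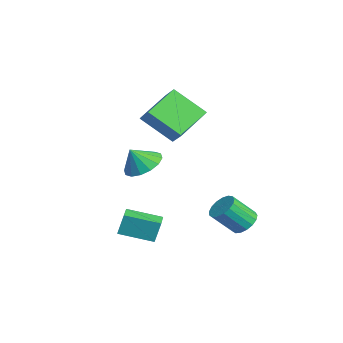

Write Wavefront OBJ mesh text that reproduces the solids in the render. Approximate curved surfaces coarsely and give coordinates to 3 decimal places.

v 1.956 3.382 -1.36
v 2.522 3.067 -1.651
v 2.509 2.063 -0.592
v 1.944 2.378 -0.3
v 2.657 3.293 -1.436
v 2.644 2.289 -0.376
v 2.631 3.539 -1.203
v 2.618 2.535 -0.143
v 2.451 3.749 -1.006
v 2.438 2.745 0.054
v 2.157 3.875 -0.89
v 2.144 2.871 0.17
v 1.818 3.888 -0.882
v 1.805 2.884 0.178
v 1.51 3.785 -0.983
v 1.497 2.781 0.077
v 1.305 3.59 -1.171
v 1.292 2.586 -0.111
v 1.249 3.347 -1.402
v 1.236 2.343 -0.342
v 1.355 3.112 -1.623
v 1.342 2.108 -0.563
v 1.599 2.939 -1.784
v 1.586 1.935 -0.724
v 1.925 2.867 -1.848
v 1.912 1.863 -0.788
v 2.258 2.914 -1.8
v 2.245 1.909 -0.74
v -1.19 -0.294 1.065
v -0.605 -0.929 0.645
v -1.15 -0.886 2.015
v -0.303 -0.588 0.844
v -0.239 -0.169 1.103
v -0.43 0.217 1.351
v -0.824 0.466 1.523
v -1.317 0.511 1.572
v -1.775 0.34 1.485
v -2.077 -0 1.286
v -2.141 -0.42 1.027
v -1.951 -0.806 0.779
v -1.556 -1.054 0.607
v -1.064 -1.099 0.558
v -0.315 -1.519 -2.196
v -0.331 -1.224 -1.147
v 0.189 -0.025 -2.609
v 0.174 0.27 -1.56
v 0.626 -1.81 -2.1
v 0.611 -1.515 -1.051
v 1.131 -0.316 -2.513
v 1.115 -0.021 -1.464
v -2.988 -0.058 3.047
v -4.052 1.327 3.893
v -2.27 1.251 1.809
v -3.334 2.635 2.654
v -2.186 0.145 3.726
v -3.25 1.529 4.571
v -1.468 1.453 2.487
v -2.532 2.838 3.333
f 2 1 5
f 2 5 3
f 3 5 6
f 3 6 4
f 5 1 7
f 5 7 6
f 6 7 8
f 6 8 4
f 7 1 9
f 7 9 8
f 8 9 10
f 8 10 4
f 9 1 11
f 9 11 10
f 10 11 12
f 10 12 4
f 11 1 13
f 11 13 12
f 12 13 14
f 12 14 4
f 13 1 15
f 13 15 14
f 14 15 16
f 14 16 4
f 15 1 17
f 15 17 16
f 16 17 18
f 16 18 4
f 17 1 19
f 17 19 18
f 18 19 20
f 18 20 4
f 19 1 21
f 19 21 20
f 20 21 22
f 20 22 4
f 21 1 23
f 21 23 22
f 22 23 24
f 22 24 4
f 23 1 25
f 23 25 24
f 24 25 26
f 24 26 4
f 25 1 27
f 25 27 26
f 26 27 28
f 26 28 4
f 27 1 2
f 27 2 28
f 28 2 3
f 28 3 4
f 30 29 32
f 30 32 31
f 32 29 33
f 32 33 31
f 33 29 34
f 33 34 31
f 34 29 35
f 34 35 31
f 35 29 36
f 35 36 31
f 36 29 37
f 36 37 31
f 37 29 38
f 37 38 31
f 38 29 39
f 38 39 31
f 39 29 40
f 39 40 31
f 40 29 41
f 40 41 31
f 41 29 42
f 41 42 31
f 42 29 30
f 42 30 31
f 44 46 43
f 47 44 43
f 43 46 45
f 45 47 43
f 44 50 46
f 48 44 47
f 48 50 44
f 46 50 45
f 49 47 45
f 45 50 49
f 49 48 47
f 50 48 49
f 52 54 51
f 55 52 51
f 51 54 53
f 53 55 51
f 52 58 54
f 56 52 55
f 56 58 52
f 54 58 53
f 57 55 53
f 53 58 57
f 57 56 55
f 58 56 57



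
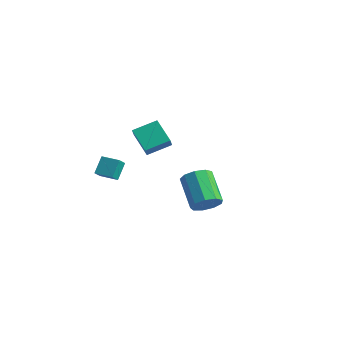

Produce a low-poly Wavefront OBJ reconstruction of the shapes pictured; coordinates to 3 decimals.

v -4.342 -0.946 -3.302
v -4.537 -0.085 -2.417
v -4.441 -0.36 -3.895
v -4.636 0.502 -3.01
v -3.204 -0.722 -3.27
v -3.399 0.14 -2.385
v -3.303 -0.135 -3.863
v -3.498 0.726 -2.978
v -3.347 2.49 -3.134
v -3.073 2.013 -2.41
v -4.764 3.016 -2.251
v -4.489 2.539 -1.526
v -2.531 3.781 -2.594
v -2.256 3.304 -1.869
v -3.947 4.307 -1.71
v -3.673 3.83 -0.986
v 3.974 -1.261 -2.09
v 4.607 -0.689 -1.745
v 3.099 0.293 -0.606
v 2.466 -0.279 -0.95
v 4.364 -0.448 -2.273
v 2.856 0.534 -1.134
v 3.939 -0.588 -2.716
v 2.431 0.394 -1.577
v 3.53 -1.043 -2.865
v 2.022 -0.061 -1.726
v 3.329 -1.599 -2.652
v 1.821 -0.617 -1.513
v 3.43 -1.998 -2.175
v 1.922 -1.016 -1.036
v 3.785 -2.051 -1.658
v 2.277 -1.069 -0.519
v 4.229 -1.735 -1.343
v 2.721 -0.753 -0.204
v 4.553 -1.197 -1.378
v 3.045 -0.215 -0.239
f 2 4 1
f 5 2 1
f 1 4 3
f 3 5 1
f 2 8 4
f 6 2 5
f 6 8 2
f 4 8 3
f 7 5 3
f 3 8 7
f 7 6 5
f 8 6 7
f 10 12 9
f 13 10 9
f 9 12 11
f 11 13 9
f 10 16 12
f 14 10 13
f 14 16 10
f 12 16 11
f 15 13 11
f 11 16 15
f 15 14 13
f 16 14 15
f 18 17 21
f 18 21 19
f 19 21 22
f 19 22 20
f 21 17 23
f 21 23 22
f 22 23 24
f 22 24 20
f 23 17 25
f 23 25 24
f 24 25 26
f 24 26 20
f 25 17 27
f 25 27 26
f 26 27 28
f 26 28 20
f 27 17 29
f 27 29 28
f 28 29 30
f 28 30 20
f 29 17 31
f 29 31 30
f 30 31 32
f 30 32 20
f 31 17 33
f 31 33 32
f 32 33 34
f 32 34 20
f 33 17 35
f 33 35 34
f 34 35 36
f 34 36 20
f 35 17 18
f 35 18 36
f 36 18 19
f 36 19 20



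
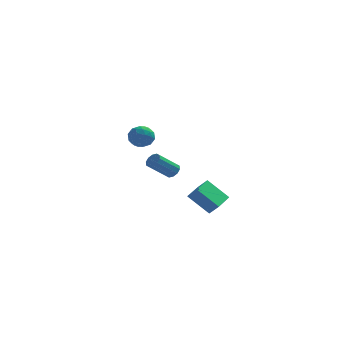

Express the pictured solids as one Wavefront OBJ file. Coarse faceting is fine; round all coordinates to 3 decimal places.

v -1.417 4.005 3.375
v -0.649 4.052 3.715
v -0.931 3.208 2.385
v -0.163 3.255 2.725
v -0.773 2.833 3.122
v -1.074 3.326 3.733
v -0.506 3.934 2.367
v -0.807 4.427 2.978
v -0.086 4.008 3.092
v -0.251 3.328 3.558
v -1.329 3.932 2.542
v -1.494 3.252 3.008
v -1.076 4.099 3.632
v -0.504 3.161 2.468
v -0.863 2.914 2.701
v -0.411 2.941 2.901
v -1.326 3.672 3.643
v -0.874 3.7 3.843
v -0.947 2.983 3.494
v -0.706 3.56 2.257
v -0.254 3.588 2.457
v -1.169 4.319 3.199
v -0.717 4.346 3.399
v -0.633 4.277 2.606
v -0.294 4.1 3.465
v -0.008 3.632 2.883
v -0.209 4.031 2.673
v -0.386 4.32 3.032
v -0.391 3.701 3.74
v -0.105 3.232 3.158
v -0.463 2.984 3.391
v -0.64 3.274 3.751
v -0.06 3.675 3.373
v -1.475 4.028 2.942
v -1.189 3.559 2.36
v -0.94 3.986 2.349
v -1.117 4.276 2.709
v -1.572 3.628 3.217
v -1.286 3.16 2.635
v -1.194 2.94 3.068
v -1.371 3.229 3.427
v -1.52 3.585 2.727
v 2.655 -4.374 1.47
v 3.174 -4.613 2.072
v 3.096 -2.973 1.647
v 3.615 -3.212 2.249
v 3.845 -4.608 0.351
v 4.364 -4.847 0.953
v 4.286 -3.207 0.528
v 4.805 -3.446 1.13
v 1.332 0.733 1.448
v 1.752 0.484 1.678
v 0.729 -0.282 2.722
v 0.308 -0.033 2.492
v 1.702 0.772 1.84
v 0.678 0.006 2.883
v 1.51 1.045 1.852
v 0.486 0.279 2.895
v 1.25 1.198 1.71
v 0.226 0.432 2.753
v 1.021 1.174 1.468
v -0.002 0.408 2.511
v 0.911 0.982 1.218
v -0.112 0.216 2.262
v 0.962 0.694 1.057
v -0.062 -0.072 2.1
v 1.154 0.421 1.045
v 0.13 -0.345 2.088
v 1.414 0.268 1.187
v 0.39 -0.498 2.23
v 1.642 0.292 1.429
v 0.619 -0.474 2.472
f 1 38 17
f 38 12 41
f 17 41 6
f 38 41 17
f 1 17 13
f 17 6 18
f 13 18 2
f 17 18 13
f 1 13 22
f 13 2 23
f 22 23 8
f 13 23 22
f 1 22 34
f 22 8 37
f 34 37 11
f 22 37 34
f 1 34 38
f 34 11 42
f 38 42 12
f 34 42 38
f 2 18 29
f 18 6 32
f 29 32 10
f 18 32 29
f 6 41 19
f 41 12 40
f 19 40 5
f 41 40 19
f 12 42 39
f 42 11 35
f 39 35 3
f 42 35 39
f 11 37 36
f 37 8 24
f 36 24 7
f 37 24 36
f 8 23 28
f 23 2 25
f 28 25 9
f 23 25 28
f 4 30 16
f 30 10 31
f 16 31 5
f 30 31 16
f 4 16 14
f 16 5 15
f 14 15 3
f 16 15 14
f 4 14 21
f 14 3 20
f 21 20 7
f 14 20 21
f 4 21 26
f 21 7 27
f 26 27 9
f 21 27 26
f 4 26 30
f 26 9 33
f 30 33 10
f 26 33 30
f 5 31 19
f 31 10 32
f 19 32 6
f 31 32 19
f 3 15 39
f 15 5 40
f 39 40 12
f 15 40 39
f 7 20 36
f 20 3 35
f 36 35 11
f 20 35 36
f 9 27 28
f 27 7 24
f 28 24 8
f 27 24 28
f 10 33 29
f 33 9 25
f 29 25 2
f 33 25 29
f 44 46 43
f 47 44 43
f 43 46 45
f 45 47 43
f 44 50 46
f 48 44 47
f 48 50 44
f 46 50 45
f 49 47 45
f 45 50 49
f 49 48 47
f 50 48 49
f 52 51 55
f 52 55 53
f 53 55 56
f 53 56 54
f 55 51 57
f 55 57 56
f 56 57 58
f 56 58 54
f 57 51 59
f 57 59 58
f 58 59 60
f 58 60 54
f 59 51 61
f 59 61 60
f 60 61 62
f 60 62 54
f 61 51 63
f 61 63 62
f 62 63 64
f 62 64 54
f 63 51 65
f 63 65 64
f 64 65 66
f 64 66 54
f 65 51 67
f 65 67 66
f 66 67 68
f 66 68 54
f 67 51 69
f 67 69 68
f 68 69 70
f 68 70 54
f 69 51 71
f 69 71 70
f 70 71 72
f 70 72 54
f 71 51 52
f 71 52 72
f 72 52 53
f 72 53 54



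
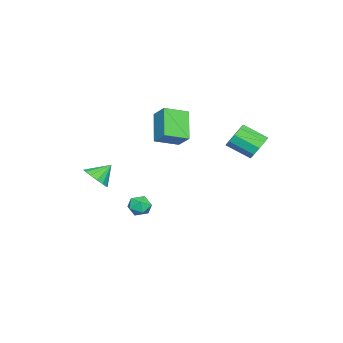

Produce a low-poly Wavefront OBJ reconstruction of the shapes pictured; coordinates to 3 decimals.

v -2.904 -2.398 3.533
v -2.363 -1.556 4.363
v -3.888 -1.269 3.029
v -3.348 -0.427 3.859
v -1.492 -1.833 2.041
v -0.952 -0.991 2.871
v -2.477 -0.704 1.537
v -1.936 0.138 2.367
v 1.559 -4.13 0.022
v 2.326 -3.708 0.305
v 0.861 -3.45 0.898
v 2.155 -3.432 -0.044
v 1.825 -3.344 -0.376
v 1.423 -3.466 -0.601
v 1.058 -3.766 -0.659
v 0.827 -4.163 -0.535
v 0.792 -4.552 -0.261
v 0.962 -4.827 0.088
v 1.293 -4.916 0.419
v 1.694 -4.794 0.644
v 2.059 -4.494 0.702
v 2.291 -4.096 0.578
v -0.826 -1.858 -2.617
v -0.184 -1.451 -2.407
v -0.116 -2.909 -2.753
v 0.526 -2.502 -2.543
v -0.035 -2.655 -2.011
v -0.475 -2.006 -1.927
v 0.175 -2.354 -3.233
v -0.265 -1.705 -3.149
v 0.434 -1.758 -2.788
v 0.304 -1.944 -2.032
v -0.604 -2.416 -3.128
v -0.734 -2.602 -2.372
v -2.724 4.016 1.924
v -1.92 4.305 2.291
v -1.792 2.874 3.142
v -2.596 2.584 2.776
v -2.345 4.474 2.639
v -2.217 3.043 3.49
v -2.915 4.468 2.714
v -2.787 3.037 3.565
v -3.412 4.289 2.488
v -3.284 2.858 3.339
v -3.646 4.005 2.046
v -3.518 2.574 2.897
v -3.528 3.726 1.558
v -3.4 2.295 2.409
v -3.103 3.557 1.21
v -2.975 2.126 2.061
v -2.533 3.563 1.135
v -2.405 2.132 1.986
v -2.036 3.742 1.361
v -1.908 2.311 2.212
v -1.802 4.026 1.803
v -1.674 2.595 2.654
f 2 4 1
f 5 2 1
f 1 4 3
f 3 5 1
f 2 8 4
f 6 2 5
f 6 8 2
f 4 8 3
f 7 5 3
f 3 8 7
f 7 6 5
f 8 6 7
f 10 9 12
f 10 12 11
f 12 9 13
f 12 13 11
f 13 9 14
f 13 14 11
f 14 9 15
f 14 15 11
f 15 9 16
f 15 16 11
f 16 9 17
f 16 17 11
f 17 9 18
f 17 18 11
f 18 9 19
f 18 19 11
f 19 9 20
f 19 20 11
f 20 9 21
f 20 21 11
f 21 9 22
f 21 22 11
f 22 9 10
f 22 10 11
f 23 34 28
f 23 28 24
f 23 24 30
f 23 30 33
f 23 33 34
f 24 28 32
f 28 34 27
f 34 33 25
f 33 30 29
f 30 24 31
f 26 32 27
f 26 27 25
f 26 25 29
f 26 29 31
f 26 31 32
f 27 32 28
f 25 27 34
f 29 25 33
f 31 29 30
f 32 31 24
f 36 35 39
f 36 39 37
f 37 39 40
f 37 40 38
f 39 35 41
f 39 41 40
f 40 41 42
f 40 42 38
f 41 35 43
f 41 43 42
f 42 43 44
f 42 44 38
f 43 35 45
f 43 45 44
f 44 45 46
f 44 46 38
f 45 35 47
f 45 47 46
f 46 47 48
f 46 48 38
f 47 35 49
f 47 49 48
f 48 49 50
f 48 50 38
f 49 35 51
f 49 51 50
f 50 51 52
f 50 52 38
f 51 35 53
f 51 53 52
f 52 53 54
f 52 54 38
f 53 35 55
f 53 55 54
f 54 55 56
f 54 56 38
f 55 35 36
f 55 36 56
f 56 36 37
f 56 37 38



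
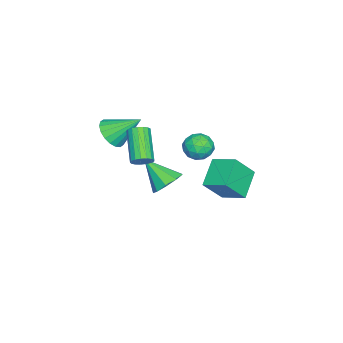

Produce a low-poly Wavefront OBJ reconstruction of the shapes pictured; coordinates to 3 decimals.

v -2.15 2.15 1.229
v -1.559 1.559 1.675
v -2.261 1.161 0.065
v -1.67 0.57 0.511
v -2.54 0.717 0.854
v -2.471 1.328 1.573
v -1.349 1.392 0.167
v -1.28 2.003 0.886
v -1.064 1.091 1.018
v -1.8 0.674 1.442
v -2.02 2.046 0.298
v -2.756 1.629 0.722
v -1.845 1.941 1.554
v -1.975 0.779 0.186
v -2.486 0.865 0.387
v -2.139 0.518 0.649
v -2.381 1.806 1.494
v -2.034 1.459 1.756
v -2.61 0.964 1.273
v -1.786 1.261 -0.016
v -1.439 0.914 0.246
v -1.681 2.202 1.091
v -1.334 1.855 1.353
v -1.21 1.756 0.467
v -1.207 1.319 1.43
v -1.272 0.738 0.746
v -1.083 1.22 0.544
v -1.043 1.58 0.967
v -1.639 1.074 1.679
v -1.704 0.493 0.995
v -2.216 0.579 1.197
v -2.175 0.938 1.619
v -1.348 0.799 1.294
v -2.116 2.227 0.745
v -2.181 1.646 0.061
v -1.645 1.782 0.121
v -1.604 2.141 0.543
v -2.548 1.982 0.994
v -2.613 1.401 0.31
v -2.777 1.14 0.773
v -2.737 1.5 1.196
v -2.472 1.921 0.446
v -1.493 -3.496 1.149
v -0.473 -3.522 1.397
v -1.767 -1.884 2.451
v -0.484 -3.23 1.032
v -0.695 -2.99 0.691
v -1.064 -2.851 0.441
v -1.518 -2.839 0.33
v -1.967 -2.957 0.382
v -2.322 -3.182 0.586
v -2.513 -3.469 0.901
v -2.502 -3.762 1.266
v -2.291 -4.002 1.607
v -1.922 -4.141 1.858
v -1.468 -4.153 1.968
v -1.019 -4.035 1.916
v -0.664 -3.81 1.712
v -1.002 3.543 -0.066
v -0.099 2.744 1.364
v -0.626 4.944 0.48
v 0.276 4.145 1.91
v 0.564 3.515 -1.07
v 1.466 2.716 0.36
v 0.939 4.916 -0.524
v 1.842 4.117 0.906
v 1.496 -0.63 1.462
v 1.909 -1.082 1.679
v 0.378 -1.842 3.015
v -0.036 -1.39 2.798
v 1.956 -0.841 1.869
v 0.425 -1.601 3.206
v 1.897 -0.551 1.967
v 0.366 -1.311 3.303
v 1.747 -0.28 1.949
v 0.215 -1.04 3.285
v 1.538 -0.088 1.819
v 0.007 -0.849 3.155
v 1.321 -0.021 1.607
v -0.211 -0.781 2.944
v 1.143 -0.093 1.362
v -0.389 -0.853 2.699
v 1.046 -0.288 1.14
v -0.486 -1.049 2.477
v 1.052 -0.562 0.992
v -0.48 -1.322 2.328
v 1.16 -0.851 0.951
v -0.372 -1.611 2.287
v 1.345 -1.089 1.027
v -0.187 -1.849 2.364
v 1.564 -1.222 1.203
v 0.032 -1.982 2.539
v 1.768 -1.22 1.438
v 0.236 -1.98 2.774
v -2.914 -0.732 -3.331
v -1.883 -1.014 -3.379
v -3.266 -2.268 -1.869
v -1.979 -0.502 -2.865
v -2.512 -0.098 -2.568
v -3.234 0.01 -2.629
v -3.805 -0.23 -3.018
v -3.96 -0.704 -3.554
v -3.625 -1.191 -3.985
v -2.958 -1.464 -4.111
v -2.27 -1.393 -3.871
f 1 38 17
f 38 12 41
f 17 41 6
f 38 41 17
f 1 17 13
f 17 6 18
f 13 18 2
f 17 18 13
f 1 13 22
f 13 2 23
f 22 23 8
f 13 23 22
f 1 22 34
f 22 8 37
f 34 37 11
f 22 37 34
f 1 34 38
f 34 11 42
f 38 42 12
f 34 42 38
f 2 18 29
f 18 6 32
f 29 32 10
f 18 32 29
f 6 41 19
f 41 12 40
f 19 40 5
f 41 40 19
f 12 42 39
f 42 11 35
f 39 35 3
f 42 35 39
f 11 37 36
f 37 8 24
f 36 24 7
f 37 24 36
f 8 23 28
f 23 2 25
f 28 25 9
f 23 25 28
f 4 30 16
f 30 10 31
f 16 31 5
f 30 31 16
f 4 16 14
f 16 5 15
f 14 15 3
f 16 15 14
f 4 14 21
f 14 3 20
f 21 20 7
f 14 20 21
f 4 21 26
f 21 7 27
f 26 27 9
f 21 27 26
f 4 26 30
f 26 9 33
f 30 33 10
f 26 33 30
f 5 31 19
f 31 10 32
f 19 32 6
f 31 32 19
f 3 15 39
f 15 5 40
f 39 40 12
f 15 40 39
f 7 20 36
f 20 3 35
f 36 35 11
f 20 35 36
f 9 27 28
f 27 7 24
f 28 24 8
f 27 24 28
f 10 33 29
f 33 9 25
f 29 25 2
f 33 25 29
f 44 43 46
f 44 46 45
f 46 43 47
f 46 47 45
f 47 43 48
f 47 48 45
f 48 43 49
f 48 49 45
f 49 43 50
f 49 50 45
f 50 43 51
f 50 51 45
f 51 43 52
f 51 52 45
f 52 43 53
f 52 53 45
f 53 43 54
f 53 54 45
f 54 43 55
f 54 55 45
f 55 43 56
f 55 56 45
f 56 43 57
f 56 57 45
f 57 43 58
f 57 58 45
f 58 43 44
f 58 44 45
f 60 62 59
f 63 60 59
f 59 62 61
f 61 63 59
f 60 66 62
f 64 60 63
f 64 66 60
f 62 66 61
f 65 63 61
f 61 66 65
f 65 64 63
f 66 64 65
f 68 67 71
f 68 71 69
f 69 71 72
f 69 72 70
f 71 67 73
f 71 73 72
f 72 73 74
f 72 74 70
f 73 67 75
f 73 75 74
f 74 75 76
f 74 76 70
f 75 67 77
f 75 77 76
f 76 77 78
f 76 78 70
f 77 67 79
f 77 79 78
f 78 79 80
f 78 80 70
f 79 67 81
f 79 81 80
f 80 81 82
f 80 82 70
f 81 67 83
f 81 83 82
f 82 83 84
f 82 84 70
f 83 67 85
f 83 85 84
f 84 85 86
f 84 86 70
f 85 67 87
f 85 87 86
f 86 87 88
f 86 88 70
f 87 67 89
f 87 89 88
f 88 89 90
f 88 90 70
f 89 67 91
f 89 91 90
f 90 91 92
f 90 92 70
f 91 67 93
f 91 93 92
f 92 93 94
f 92 94 70
f 93 67 68
f 93 68 94
f 94 68 69
f 94 69 70
f 96 95 98
f 96 98 97
f 98 95 99
f 98 99 97
f 99 95 100
f 99 100 97
f 100 95 101
f 100 101 97
f 101 95 102
f 101 102 97
f 102 95 103
f 102 103 97
f 103 95 104
f 103 104 97
f 104 95 105
f 104 105 97
f 105 95 96
f 105 96 97



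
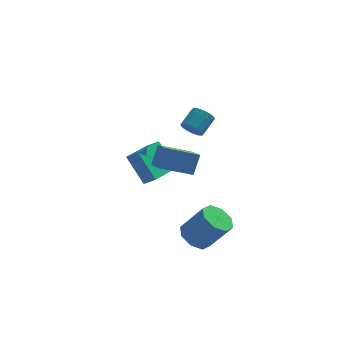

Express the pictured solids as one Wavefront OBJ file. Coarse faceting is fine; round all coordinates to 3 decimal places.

v -1.535 -4.109 1.033
v -1.145 -3.516 2.075
v -1.825 -3.107 0.572
v -1.435 -2.515 1.614
v 0.215 -3.945 0.286
v 0.605 -3.353 1.328
v -0.075 -2.944 -0.175
v 0.315 -2.351 0.867
v 0.359 -3.619 -4.767
v 1.103 -3.898 -5.34
v 2.225 -4.18 -3.746
v 1.481 -3.901 -3.173
v 1.103 -3.159 -5.21
v 2.225 -3.442 -3.615
v 0.667 -2.69 -4.819
v 1.789 -2.972 -3.225
v 0.051 -2.765 -4.399
v 1.173 -3.047 -2.805
v -0.385 -3.34 -4.194
v 0.737 -3.622 -2.6
v -0.385 -4.078 -4.325
v 0.737 -4.361 -2.73
v 0.051 -4.548 -4.715
v 1.173 -4.83 -3.121
v 0.667 -4.473 -5.135
v 1.789 -4.755 -3.541
v 0.757 2.536 -0.887
v 1.097 2.709 -1.474
v 1.803 3.537 -0.82
v 1.463 3.364 -0.233
v 0.815 2.937 -1.458
v 1.522 3.765 -0.804
v 0.518 3.057 -1.289
v 1.225 3.885 -0.635
v 0.285 3.037 -1.013
v 0.991 3.866 -0.358
v 0.178 2.884 -0.702
v 0.884 3.712 -0.048
v 0.226 2.637 -0.442
v 0.933 3.465 0.212
v 0.417 2.363 -0.3
v 1.123 3.191 0.354
v 0.698 2.135 -0.316
v 1.405 2.963 0.338
v 0.995 2.015 -0.485
v 1.702 2.843 0.169
v 1.229 2.034 -0.762
v 1.935 2.863 -0.107
v 1.336 2.188 -1.072
v 2.042 3.016 -0.418
v 1.287 2.435 -1.332
v 1.994 3.263 -0.678
v -2.09 -1.301 -2.241
v -2.919 -0.358 -0.762
v -0.887 0.331 -2.607
v -1.717 1.274 -1.128
v -1.503 -1.614 -1.712
v -2.333 -0.671 -0.233
v -0.301 0.018 -2.078
v -1.13 0.961 -0.599
f 2 4 1
f 5 2 1
f 1 4 3
f 3 5 1
f 2 8 4
f 6 2 5
f 6 8 2
f 4 8 3
f 7 5 3
f 3 8 7
f 7 6 5
f 8 6 7
f 10 9 13
f 10 13 11
f 11 13 14
f 11 14 12
f 13 9 15
f 13 15 14
f 14 15 16
f 14 16 12
f 15 9 17
f 15 17 16
f 16 17 18
f 16 18 12
f 17 9 19
f 17 19 18
f 18 19 20
f 18 20 12
f 19 9 21
f 19 21 20
f 20 21 22
f 20 22 12
f 21 9 23
f 21 23 22
f 22 23 24
f 22 24 12
f 23 9 25
f 23 25 24
f 24 25 26
f 24 26 12
f 25 9 10
f 25 10 26
f 26 10 11
f 26 11 12
f 28 27 31
f 28 31 29
f 29 31 32
f 29 32 30
f 31 27 33
f 31 33 32
f 32 33 34
f 32 34 30
f 33 27 35
f 33 35 34
f 34 35 36
f 34 36 30
f 35 27 37
f 35 37 36
f 36 37 38
f 36 38 30
f 37 27 39
f 37 39 38
f 38 39 40
f 38 40 30
f 39 27 41
f 39 41 40
f 40 41 42
f 40 42 30
f 41 27 43
f 41 43 42
f 42 43 44
f 42 44 30
f 43 27 45
f 43 45 44
f 44 45 46
f 44 46 30
f 45 27 47
f 45 47 46
f 46 47 48
f 46 48 30
f 47 27 49
f 47 49 48
f 48 49 50
f 48 50 30
f 49 27 51
f 49 51 50
f 50 51 52
f 50 52 30
f 51 27 28
f 51 28 52
f 52 28 29
f 52 29 30
f 54 56 53
f 57 54 53
f 53 56 55
f 55 57 53
f 54 60 56
f 58 54 57
f 58 60 54
f 56 60 55
f 59 57 55
f 55 60 59
f 59 58 57
f 60 58 59



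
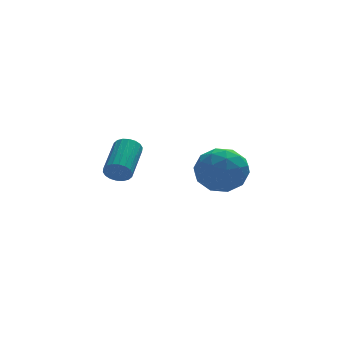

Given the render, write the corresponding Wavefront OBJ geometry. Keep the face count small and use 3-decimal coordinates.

v -4.082 -4.249 -1.014
v -3.661 -4.274 -1.427
v -2.897 -2.797 -0.738
v -3.318 -2.771 -0.326
v -3.845 -4.126 -1.541
v -3.082 -2.648 -0.852
v -4.076 -4.002 -1.55
v -3.313 -2.524 -0.861
v -4.309 -3.927 -1.454
v -3.545 -2.449 -0.765
v -4.496 -3.915 -1.27
v -3.733 -2.438 -0.581
v -4.601 -3.97 -1.036
v -3.838 -2.493 -0.347
v -4.604 -4.08 -0.798
v -3.84 -2.603 -0.109
v -4.503 -4.223 -0.602
v -3.739 -2.746 0.087
v -4.318 -4.372 -0.488
v -3.555 -2.894 0.201
v -4.087 -4.496 -0.479
v -3.324 -3.018 0.21
v -3.855 -4.571 -0.575
v -3.091 -3.093 0.114
v -3.667 -4.582 -0.759
v -2.904 -3.105 -0.07
v -3.562 -4.527 -0.993
v -2.799 -3.05 -0.304
v -3.56 -4.417 -1.231
v -2.796 -2.94 -0.542
v -0.031 -0.783 -3.035
v 0.573 -0.414 -2.041
v 1.307 -2.206 -3.319
v 1.911 -1.837 -2.325
v 0.817 -2.365 -2.213
v -0.01 -1.486 -2.038
v 1.89 -1.134 -3.322
v 1.063 -0.255 -3.147
v 1.76 -0.631 -2.219
v 1.097 -1.392 -1.534
v 0.783 -1.228 -3.826
v 0.12 -1.989 -3.141
v 0.153 -0.474 -2.513
v 1.727 -2.146 -2.847
v 1.084 -2.457 -2.781
v 1.438 -2.24 -2.197
v -0.189 -1.104 -2.511
v 0.166 -0.887 -1.927
v 0.31 -2.033 -2.028
v 1.714 -1.733 -3.433
v 2.069 -1.516 -2.849
v 0.442 -0.38 -3.163
v 0.796 -0.163 -2.579
v 1.57 -0.587 -3.332
v 1.206 -0.384 -2.033
v 1.992 -1.22 -2.201
v 1.98 -0.808 -2.786
v 1.494 -0.291 -2.683
v 0.816 -0.831 -1.631
v 1.603 -1.668 -1.798
v 0.96 -1.978 -1.732
v 0.474 -1.461 -1.629
v 1.514 -0.959 -1.735
v 0.277 -0.952 -3.562
v 1.064 -1.789 -3.729
v 1.406 -1.159 -3.731
v 0.92 -0.642 -3.628
v -0.112 -1.4 -3.159
v 0.674 -2.236 -3.327
v 0.386 -2.329 -2.677
v -0.1 -1.812 -2.574
v 0.366 -1.661 -3.625
f 2 1 5
f 2 5 3
f 3 5 6
f 3 6 4
f 5 1 7
f 5 7 6
f 6 7 8
f 6 8 4
f 7 1 9
f 7 9 8
f 8 9 10
f 8 10 4
f 9 1 11
f 9 11 10
f 10 11 12
f 10 12 4
f 11 1 13
f 11 13 12
f 12 13 14
f 12 14 4
f 13 1 15
f 13 15 14
f 14 15 16
f 14 16 4
f 15 1 17
f 15 17 16
f 16 17 18
f 16 18 4
f 17 1 19
f 17 19 18
f 18 19 20
f 18 20 4
f 19 1 21
f 19 21 20
f 20 21 22
f 20 22 4
f 21 1 23
f 21 23 22
f 22 23 24
f 22 24 4
f 23 1 25
f 23 25 24
f 24 25 26
f 24 26 4
f 25 1 27
f 25 27 26
f 26 27 28
f 26 28 4
f 27 1 29
f 27 29 28
f 28 29 30
f 28 30 4
f 29 1 2
f 29 2 30
f 30 2 3
f 30 3 4
f 31 68 47
f 68 42 71
f 47 71 36
f 68 71 47
f 31 47 43
f 47 36 48
f 43 48 32
f 47 48 43
f 31 43 52
f 43 32 53
f 52 53 38
f 43 53 52
f 31 52 64
f 52 38 67
f 64 67 41
f 52 67 64
f 31 64 68
f 64 41 72
f 68 72 42
f 64 72 68
f 32 48 59
f 48 36 62
f 59 62 40
f 48 62 59
f 36 71 49
f 71 42 70
f 49 70 35
f 71 70 49
f 42 72 69
f 72 41 65
f 69 65 33
f 72 65 69
f 41 67 66
f 67 38 54
f 66 54 37
f 67 54 66
f 38 53 58
f 53 32 55
f 58 55 39
f 53 55 58
f 34 60 46
f 60 40 61
f 46 61 35
f 60 61 46
f 34 46 44
f 46 35 45
f 44 45 33
f 46 45 44
f 34 44 51
f 44 33 50
f 51 50 37
f 44 50 51
f 34 51 56
f 51 37 57
f 56 57 39
f 51 57 56
f 34 56 60
f 56 39 63
f 60 63 40
f 56 63 60
f 35 61 49
f 61 40 62
f 49 62 36
f 61 62 49
f 33 45 69
f 45 35 70
f 69 70 42
f 45 70 69
f 37 50 66
f 50 33 65
f 66 65 41
f 50 65 66
f 39 57 58
f 57 37 54
f 58 54 38
f 57 54 58
f 40 63 59
f 63 39 55
f 59 55 32
f 63 55 59



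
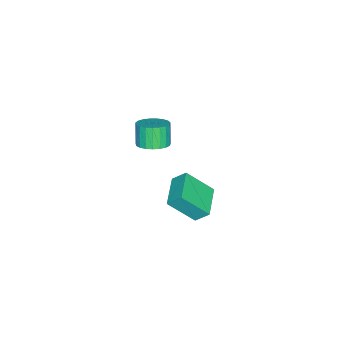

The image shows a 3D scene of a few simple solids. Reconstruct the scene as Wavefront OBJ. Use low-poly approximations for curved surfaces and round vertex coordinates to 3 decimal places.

v 1.606 0.682 -3.244
v 1.462 1.467 -2.459
v 0.988 2.095 -4.771
v 0.843 2.88 -3.985
v 3.497 1.26 -3.475
v 3.352 2.045 -2.689
v 2.878 2.673 -5.001
v 2.734 3.458 -4.216
v 4.173 0.794 2.361
v 4.777 0.11 2.48
v 4.231 -0.157 3.719
v 3.627 0.526 3.599
v 4.965 0.409 2.627
v 4.419 0.142 3.866
v 5.016 0.774 2.729
v 4.47 0.507 3.967
v 4.922 1.143 2.766
v 4.375 0.876 4.005
v 4.697 1.451 2.734
v 4.151 1.184 3.972
v 4.383 1.646 2.637
v 3.836 1.379 3.875
v 4.032 1.693 2.492
v 3.485 1.426 3.731
v 3.705 1.585 2.325
v 3.158 1.318 3.563
v 3.46 1.34 2.163
v 2.913 1.072 3.402
v 3.338 1 2.036
v 2.791 0.733 3.275
v 3.36 0.625 1.965
v 2.813 0.358 3.204
v 3.523 0.279 1.963
v 2.976 0.012 3.201
v 3.799 0.022 2.029
v 3.252 -0.245 3.267
v 4.139 -0.102 2.152
v 3.592 -0.369 3.391
v 4.485 -0.071 2.312
v 3.938 -0.338 3.551
f 2 4 1
f 5 2 1
f 1 4 3
f 3 5 1
f 2 8 4
f 6 2 5
f 6 8 2
f 4 8 3
f 7 5 3
f 3 8 7
f 7 6 5
f 8 6 7
f 10 9 13
f 10 13 11
f 11 13 14
f 11 14 12
f 13 9 15
f 13 15 14
f 14 15 16
f 14 16 12
f 15 9 17
f 15 17 16
f 16 17 18
f 16 18 12
f 17 9 19
f 17 19 18
f 18 19 20
f 18 20 12
f 19 9 21
f 19 21 20
f 20 21 22
f 20 22 12
f 21 9 23
f 21 23 22
f 22 23 24
f 22 24 12
f 23 9 25
f 23 25 24
f 24 25 26
f 24 26 12
f 25 9 27
f 25 27 26
f 26 27 28
f 26 28 12
f 27 9 29
f 27 29 28
f 28 29 30
f 28 30 12
f 29 9 31
f 29 31 30
f 30 31 32
f 30 32 12
f 31 9 33
f 31 33 32
f 32 33 34
f 32 34 12
f 33 9 35
f 33 35 34
f 34 35 36
f 34 36 12
f 35 9 37
f 35 37 36
f 36 37 38
f 36 38 12
f 37 9 39
f 37 39 38
f 38 39 40
f 38 40 12
f 39 9 10
f 39 10 40
f 40 10 11
f 40 11 12

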